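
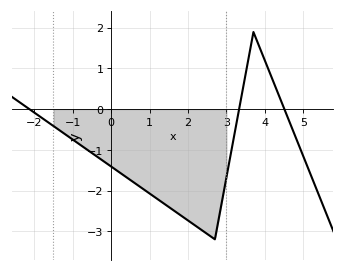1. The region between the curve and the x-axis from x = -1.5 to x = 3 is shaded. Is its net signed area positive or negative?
negative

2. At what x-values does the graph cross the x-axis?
-2.2, 3.4, 4.6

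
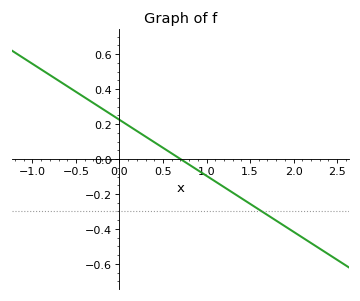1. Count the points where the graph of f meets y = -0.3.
1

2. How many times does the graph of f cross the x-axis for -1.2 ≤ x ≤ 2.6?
1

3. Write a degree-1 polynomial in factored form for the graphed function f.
y = -0.32(x - 0.7)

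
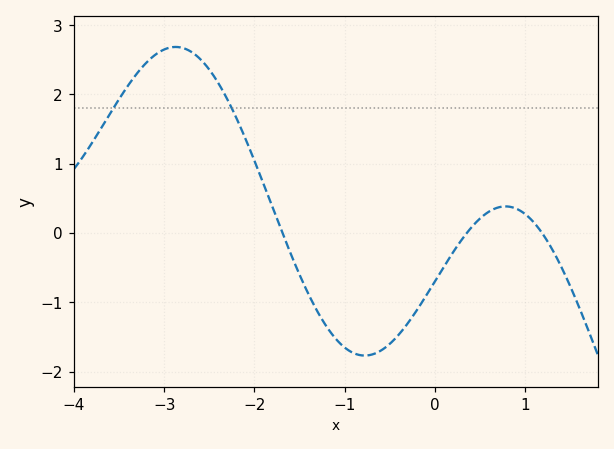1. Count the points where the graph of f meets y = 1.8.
2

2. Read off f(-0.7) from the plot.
-1.8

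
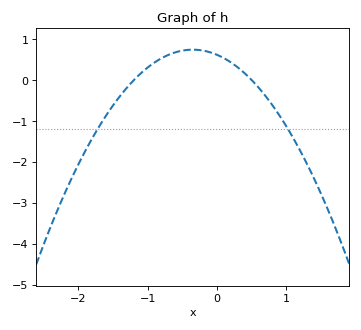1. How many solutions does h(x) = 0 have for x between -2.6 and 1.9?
2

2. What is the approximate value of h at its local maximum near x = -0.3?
0.744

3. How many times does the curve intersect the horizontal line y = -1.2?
2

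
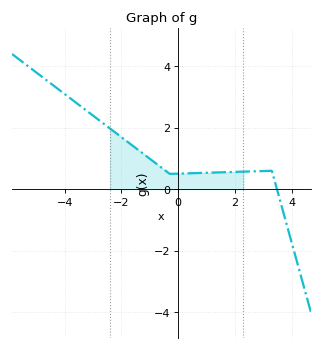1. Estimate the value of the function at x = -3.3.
2.61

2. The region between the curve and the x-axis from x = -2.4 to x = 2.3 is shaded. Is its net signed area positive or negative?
positive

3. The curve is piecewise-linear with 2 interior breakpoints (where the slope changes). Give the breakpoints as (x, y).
(-0.3, 0.5); (3.3, 0.6)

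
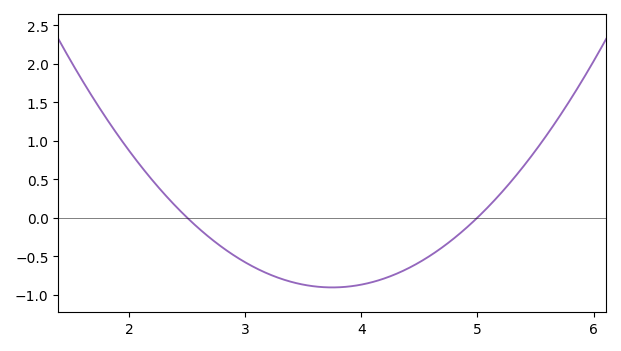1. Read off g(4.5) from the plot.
-0.6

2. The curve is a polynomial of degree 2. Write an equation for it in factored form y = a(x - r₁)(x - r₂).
y = 0.58(x - 2.5)(x - 5)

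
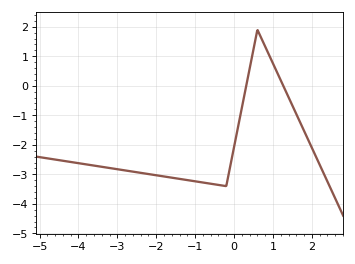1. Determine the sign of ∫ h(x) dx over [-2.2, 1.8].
negative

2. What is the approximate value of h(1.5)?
-0.7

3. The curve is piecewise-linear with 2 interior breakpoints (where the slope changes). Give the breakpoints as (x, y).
(-0.2, -3.4); (0.6, 1.9)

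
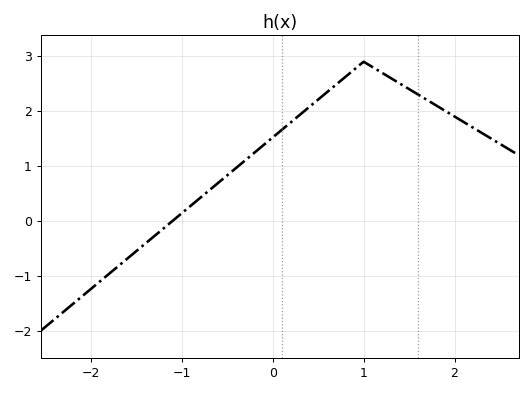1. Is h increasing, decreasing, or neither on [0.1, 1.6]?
neither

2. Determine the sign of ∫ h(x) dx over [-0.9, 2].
positive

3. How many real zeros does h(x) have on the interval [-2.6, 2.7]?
1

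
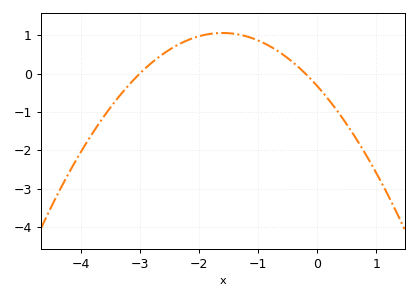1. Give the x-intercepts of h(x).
-3, -0.2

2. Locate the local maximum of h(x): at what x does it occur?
-1.6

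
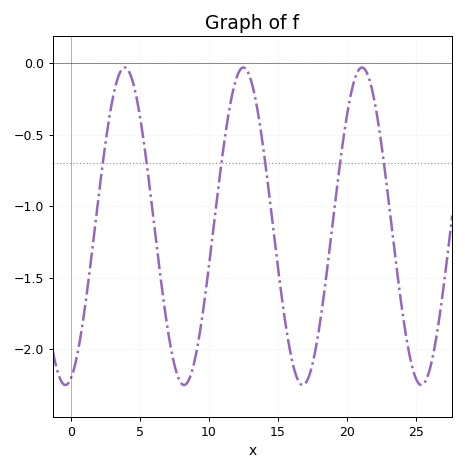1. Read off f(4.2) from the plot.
-0.05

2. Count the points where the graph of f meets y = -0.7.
6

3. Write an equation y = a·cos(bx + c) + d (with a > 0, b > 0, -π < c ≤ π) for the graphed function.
y = 1.11cos(0.73x - 2.8) - 1.14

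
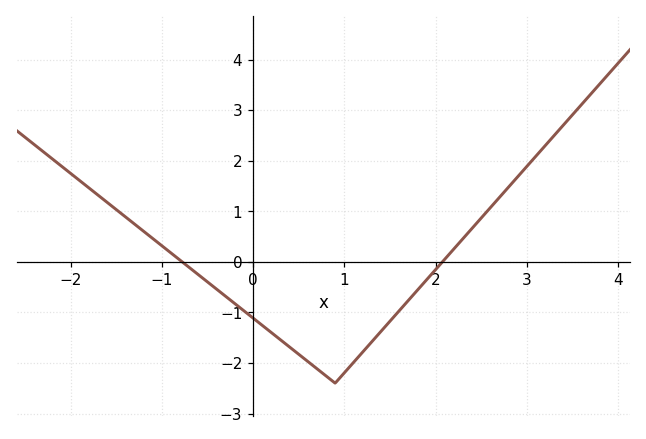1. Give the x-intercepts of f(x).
-0.8, 2.1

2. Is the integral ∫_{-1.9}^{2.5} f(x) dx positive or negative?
negative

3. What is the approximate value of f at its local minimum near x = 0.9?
-2.4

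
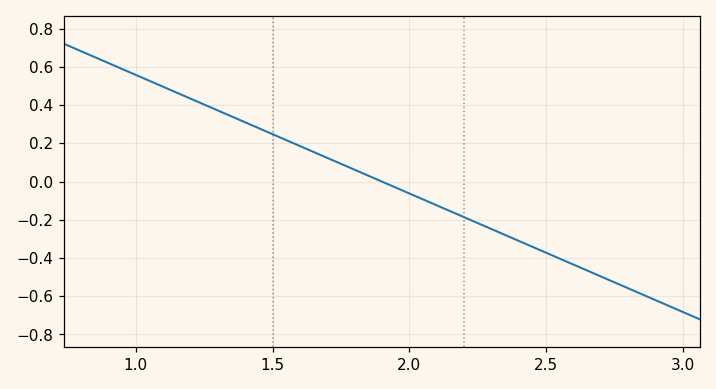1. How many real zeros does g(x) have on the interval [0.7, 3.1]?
1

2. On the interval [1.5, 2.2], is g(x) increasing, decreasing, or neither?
decreasing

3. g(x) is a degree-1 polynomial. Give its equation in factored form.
y = -0.62(x - 1.9)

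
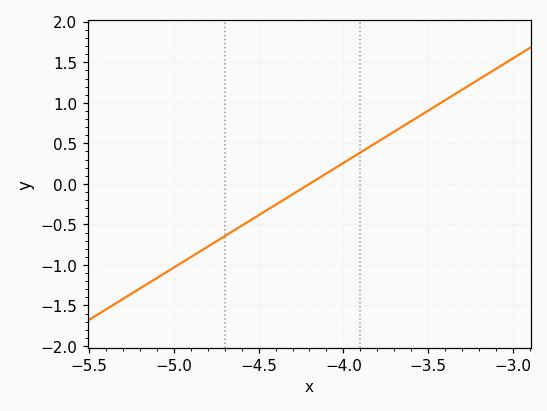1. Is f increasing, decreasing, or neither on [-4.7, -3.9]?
increasing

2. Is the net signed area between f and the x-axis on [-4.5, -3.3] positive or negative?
positive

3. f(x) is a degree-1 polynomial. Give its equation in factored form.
y = 1.29(x + 4.2)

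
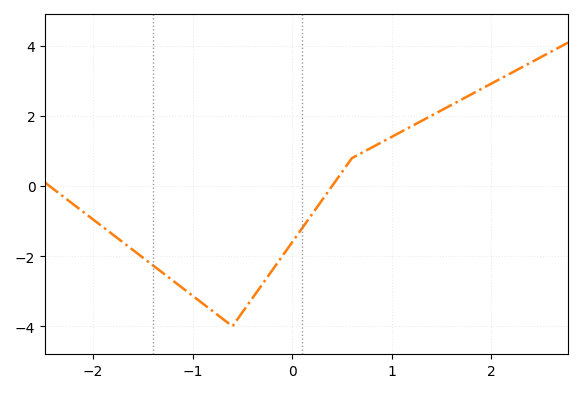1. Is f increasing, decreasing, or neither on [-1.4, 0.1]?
neither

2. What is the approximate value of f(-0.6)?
-4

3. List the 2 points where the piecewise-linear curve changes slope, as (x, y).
(-0.6, -4); (0.6, 0.8)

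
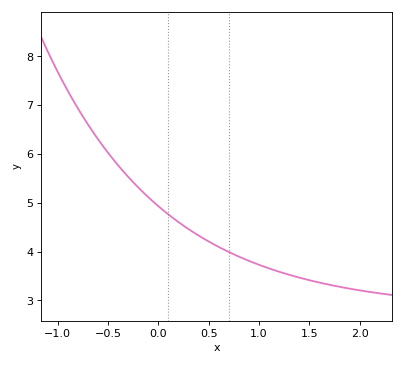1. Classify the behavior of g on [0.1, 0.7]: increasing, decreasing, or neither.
decreasing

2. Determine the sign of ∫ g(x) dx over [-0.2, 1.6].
positive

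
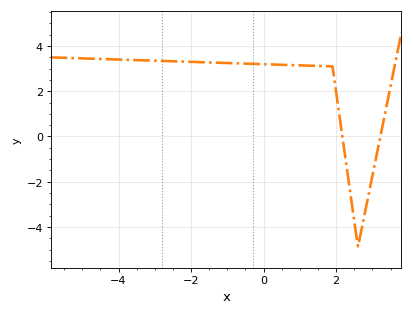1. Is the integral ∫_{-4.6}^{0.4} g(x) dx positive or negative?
positive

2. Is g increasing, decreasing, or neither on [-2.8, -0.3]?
decreasing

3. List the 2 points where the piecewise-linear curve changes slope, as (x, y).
(1.9, 3.1); (2.6, -4.9)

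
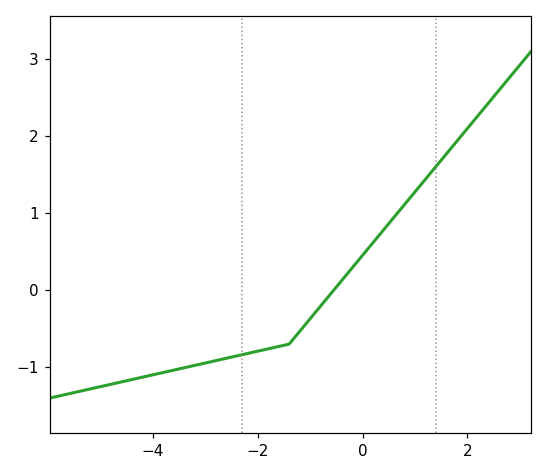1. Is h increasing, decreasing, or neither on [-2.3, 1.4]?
increasing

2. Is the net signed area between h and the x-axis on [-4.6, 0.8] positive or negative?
negative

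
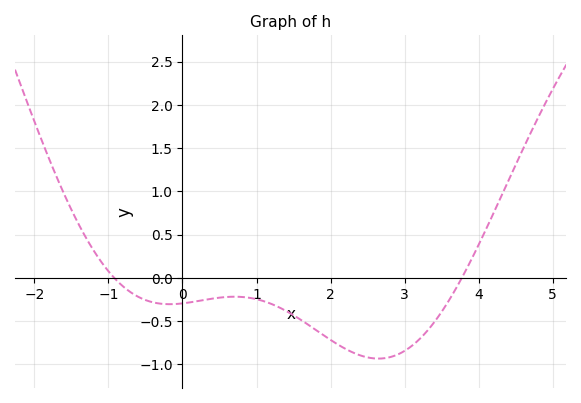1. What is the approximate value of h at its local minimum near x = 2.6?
-0.932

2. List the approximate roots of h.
-0.921, 3.77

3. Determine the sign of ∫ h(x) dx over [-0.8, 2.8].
negative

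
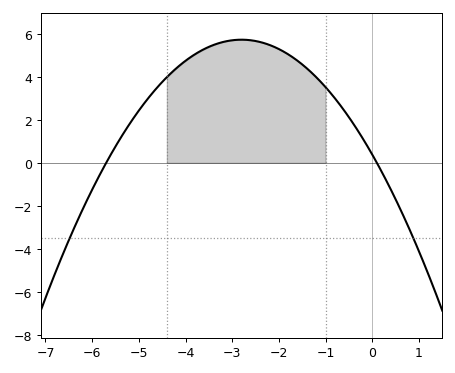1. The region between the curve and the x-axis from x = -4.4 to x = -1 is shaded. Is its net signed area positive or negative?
positive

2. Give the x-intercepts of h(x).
-5.7, 0.1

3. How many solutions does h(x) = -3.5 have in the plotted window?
2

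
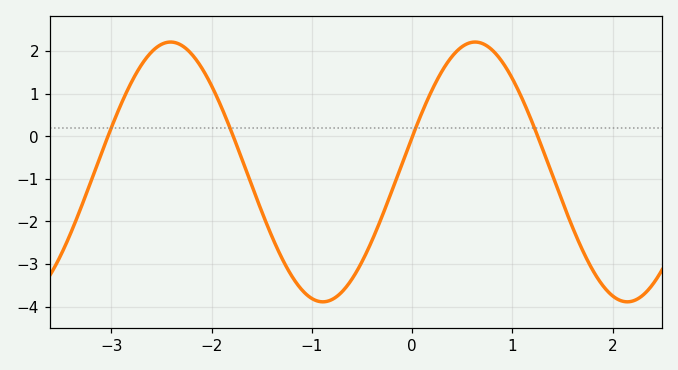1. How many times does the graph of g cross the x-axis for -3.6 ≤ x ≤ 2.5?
4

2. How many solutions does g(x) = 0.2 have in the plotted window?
4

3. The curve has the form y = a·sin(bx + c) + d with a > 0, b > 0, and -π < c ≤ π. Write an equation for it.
y = 3.05sin(2.1x + 0.27) - 0.84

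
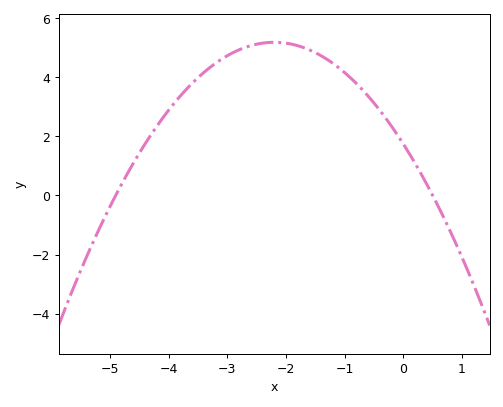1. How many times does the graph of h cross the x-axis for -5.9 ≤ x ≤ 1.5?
2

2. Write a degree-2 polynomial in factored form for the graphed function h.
y = -0.71(x + 4.9)(x - 0.5)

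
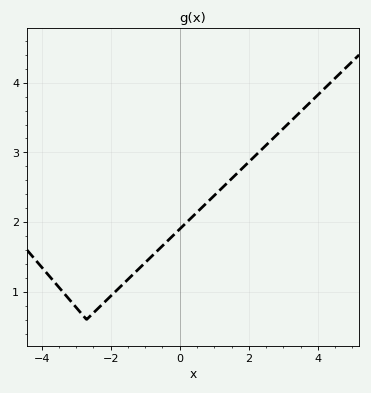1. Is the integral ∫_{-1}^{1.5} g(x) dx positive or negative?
positive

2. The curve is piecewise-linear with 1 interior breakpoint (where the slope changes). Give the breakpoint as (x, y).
(-2.7, 0.6)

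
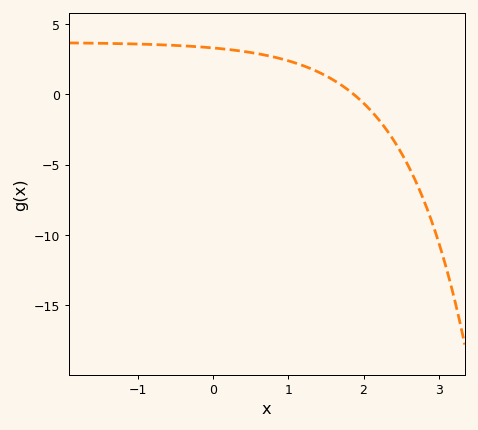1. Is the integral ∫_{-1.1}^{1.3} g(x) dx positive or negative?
positive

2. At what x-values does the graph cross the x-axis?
1.9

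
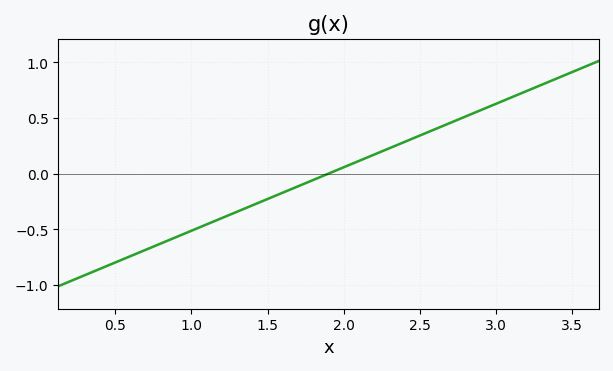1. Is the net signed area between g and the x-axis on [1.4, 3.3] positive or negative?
positive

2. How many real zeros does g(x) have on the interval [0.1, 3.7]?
1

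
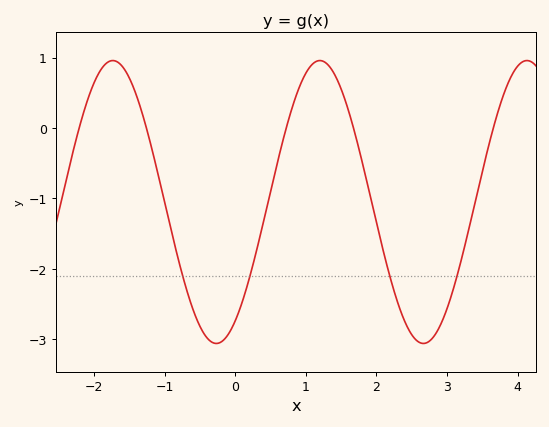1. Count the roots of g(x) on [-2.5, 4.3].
5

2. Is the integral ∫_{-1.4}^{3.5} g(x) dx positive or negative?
negative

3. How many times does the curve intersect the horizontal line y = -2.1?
4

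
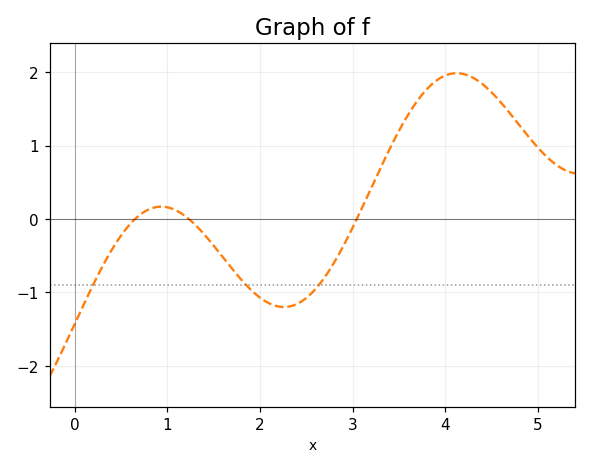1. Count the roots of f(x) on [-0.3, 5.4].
3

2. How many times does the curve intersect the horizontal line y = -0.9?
3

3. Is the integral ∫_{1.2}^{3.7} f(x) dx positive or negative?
negative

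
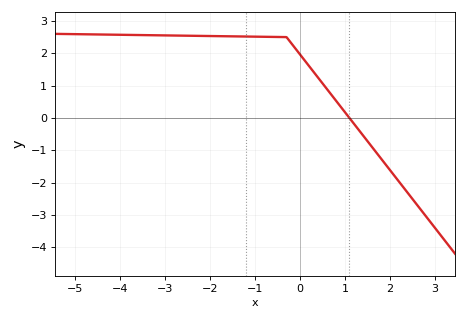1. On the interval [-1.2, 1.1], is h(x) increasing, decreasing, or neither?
decreasing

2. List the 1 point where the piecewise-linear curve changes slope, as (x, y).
(-0.3, 2.5)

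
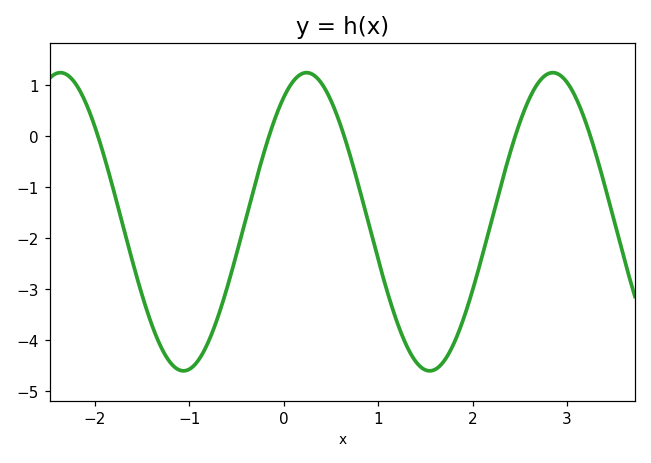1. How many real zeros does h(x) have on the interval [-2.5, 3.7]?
5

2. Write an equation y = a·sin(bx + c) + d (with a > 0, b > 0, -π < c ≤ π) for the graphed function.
y = 2.92sin(2.41x + 0.99) - 1.68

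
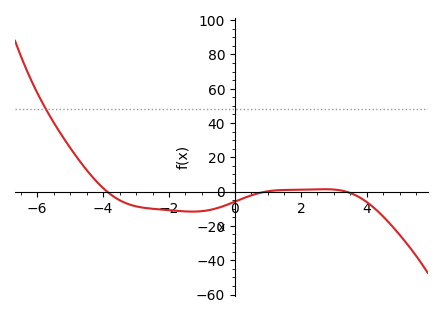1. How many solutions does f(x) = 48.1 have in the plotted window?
1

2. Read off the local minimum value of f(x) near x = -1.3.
-12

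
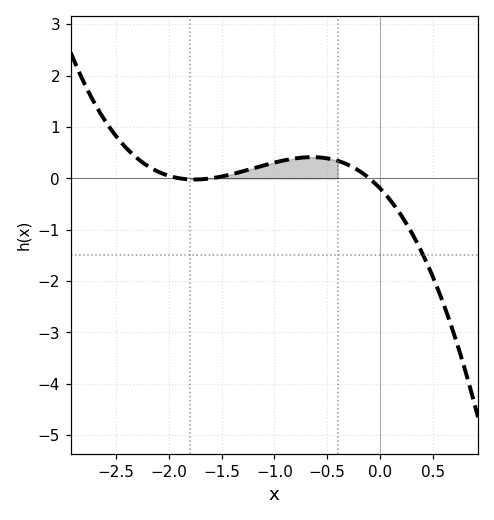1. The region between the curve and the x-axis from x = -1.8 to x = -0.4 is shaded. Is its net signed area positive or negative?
positive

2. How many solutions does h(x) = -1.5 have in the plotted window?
1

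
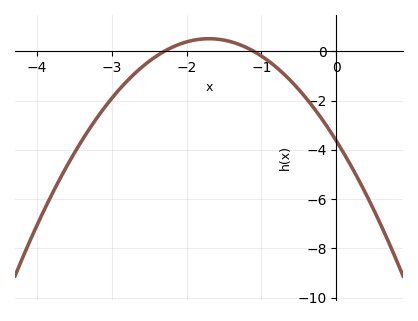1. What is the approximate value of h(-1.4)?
0.389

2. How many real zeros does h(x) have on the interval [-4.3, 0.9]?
2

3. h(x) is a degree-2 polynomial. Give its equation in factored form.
y = -1.44(x + 2.3)(x + 1.1)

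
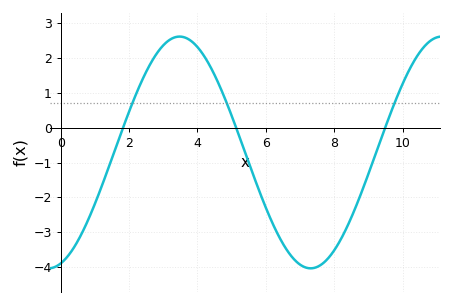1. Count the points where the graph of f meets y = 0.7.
3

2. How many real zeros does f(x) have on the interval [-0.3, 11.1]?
3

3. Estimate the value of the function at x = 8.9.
-1.59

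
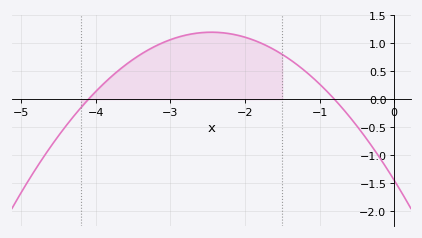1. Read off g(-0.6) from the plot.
-0.308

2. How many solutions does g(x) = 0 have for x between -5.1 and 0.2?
2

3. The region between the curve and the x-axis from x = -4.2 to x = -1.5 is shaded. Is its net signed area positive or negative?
positive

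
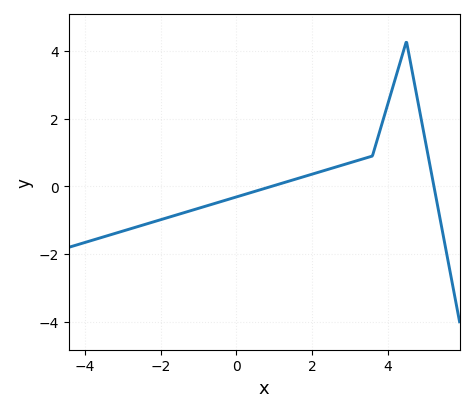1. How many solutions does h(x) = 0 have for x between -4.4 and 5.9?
2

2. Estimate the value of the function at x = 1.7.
0.2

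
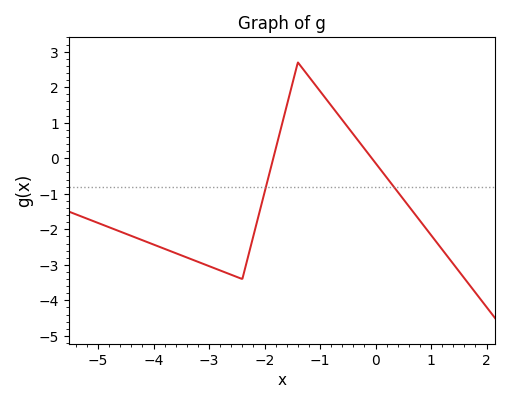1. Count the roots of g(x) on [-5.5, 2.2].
2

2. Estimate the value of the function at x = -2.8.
-3.2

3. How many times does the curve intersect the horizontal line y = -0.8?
2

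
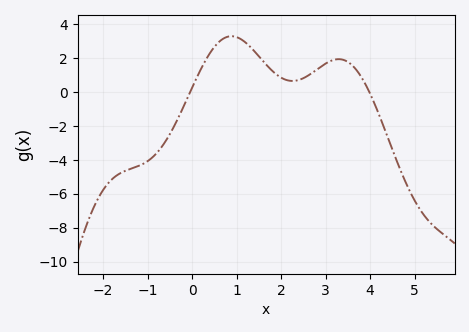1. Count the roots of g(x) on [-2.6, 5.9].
2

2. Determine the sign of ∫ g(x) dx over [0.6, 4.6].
positive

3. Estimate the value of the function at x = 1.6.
1.79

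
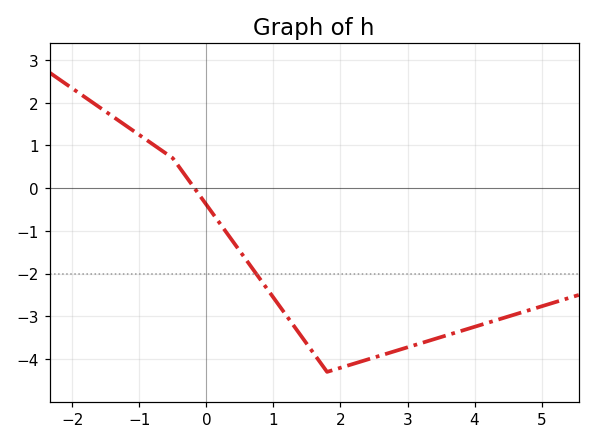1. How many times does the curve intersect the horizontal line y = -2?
1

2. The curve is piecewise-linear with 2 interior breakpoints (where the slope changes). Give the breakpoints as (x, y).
(-0.5, 0.7); (1.8, -4.3)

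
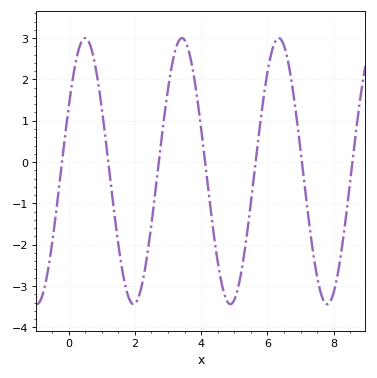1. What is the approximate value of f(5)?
-3.3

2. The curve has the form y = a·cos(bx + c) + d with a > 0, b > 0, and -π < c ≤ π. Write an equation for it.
y = 3.22cos(2.1x - 1.1) - 0.22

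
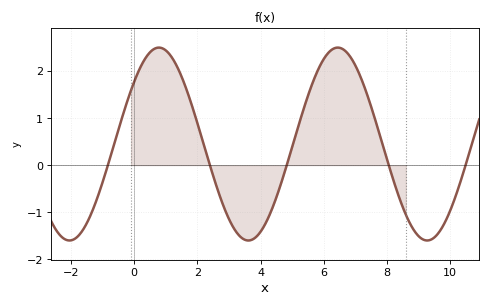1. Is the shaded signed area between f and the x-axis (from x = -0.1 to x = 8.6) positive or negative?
positive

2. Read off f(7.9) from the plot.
0.356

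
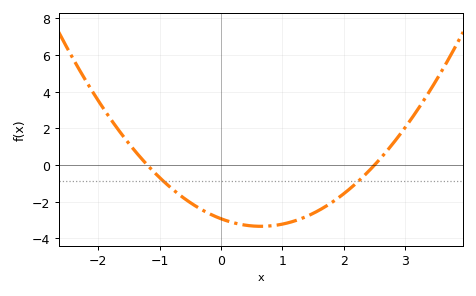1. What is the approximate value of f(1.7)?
-2.2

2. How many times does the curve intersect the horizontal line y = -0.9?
2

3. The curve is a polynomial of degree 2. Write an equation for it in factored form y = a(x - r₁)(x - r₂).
y = 0.98(x + 1.2)(x - 2.5)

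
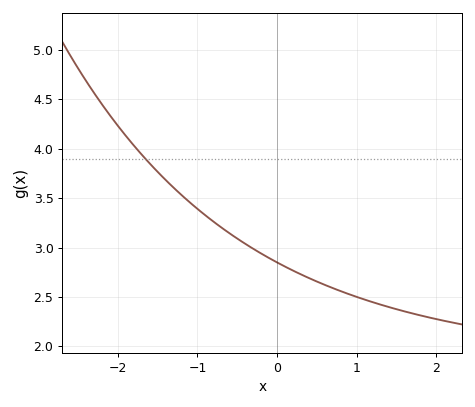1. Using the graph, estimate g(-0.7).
3.2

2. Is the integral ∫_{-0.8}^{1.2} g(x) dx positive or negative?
positive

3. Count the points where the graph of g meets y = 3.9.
1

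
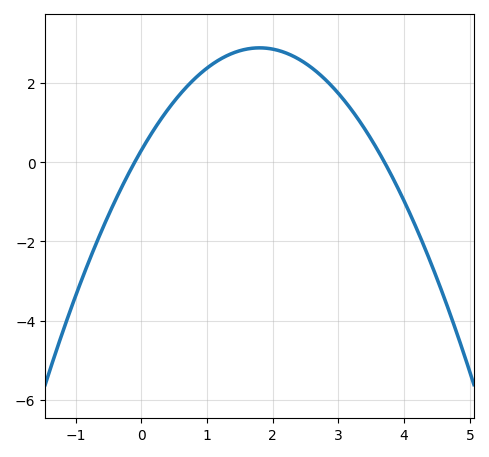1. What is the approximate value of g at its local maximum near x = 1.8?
2.8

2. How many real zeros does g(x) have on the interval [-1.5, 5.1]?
2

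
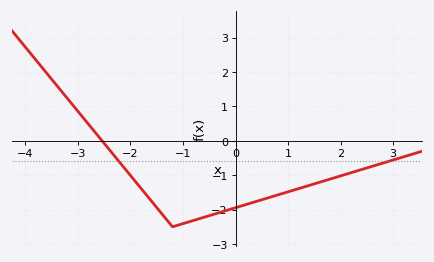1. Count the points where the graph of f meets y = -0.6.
2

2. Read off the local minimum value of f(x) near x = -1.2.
-2.5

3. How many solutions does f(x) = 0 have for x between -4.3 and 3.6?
1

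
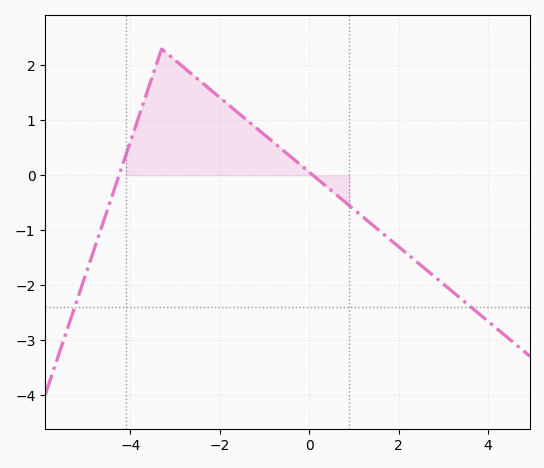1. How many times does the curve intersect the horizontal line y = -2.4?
2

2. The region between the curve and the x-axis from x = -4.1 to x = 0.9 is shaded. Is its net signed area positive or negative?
positive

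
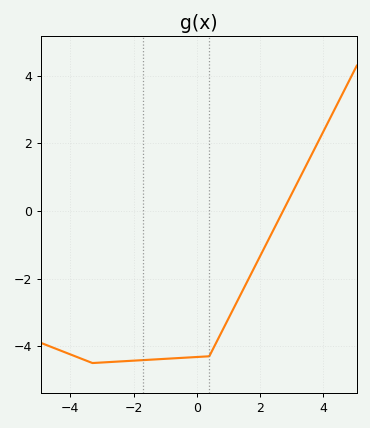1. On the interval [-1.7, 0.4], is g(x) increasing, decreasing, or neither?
increasing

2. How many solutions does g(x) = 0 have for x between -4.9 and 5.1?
1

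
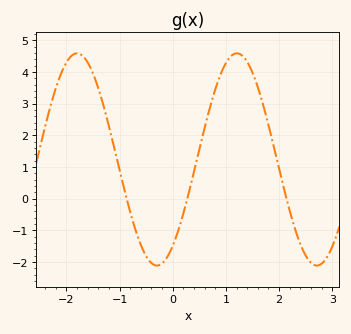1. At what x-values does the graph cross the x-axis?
-0.9, 0.3, 2.1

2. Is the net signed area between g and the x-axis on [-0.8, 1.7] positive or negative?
positive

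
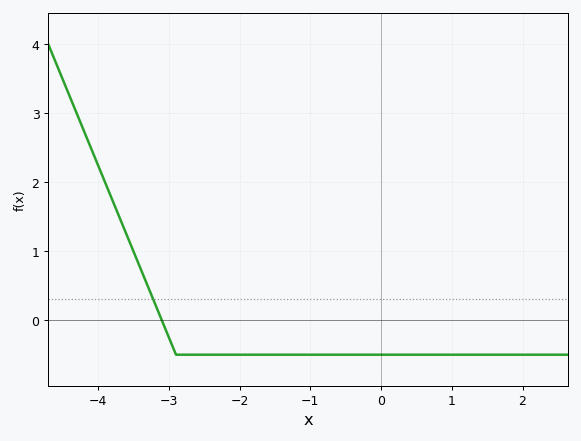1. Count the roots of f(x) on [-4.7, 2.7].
1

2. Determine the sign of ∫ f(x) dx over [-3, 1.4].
negative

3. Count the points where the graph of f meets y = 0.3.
1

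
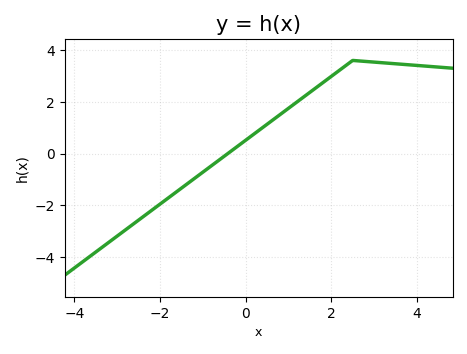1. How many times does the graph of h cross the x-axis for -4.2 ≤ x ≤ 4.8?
1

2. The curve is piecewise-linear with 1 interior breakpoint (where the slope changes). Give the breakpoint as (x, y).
(2.5, 3.6)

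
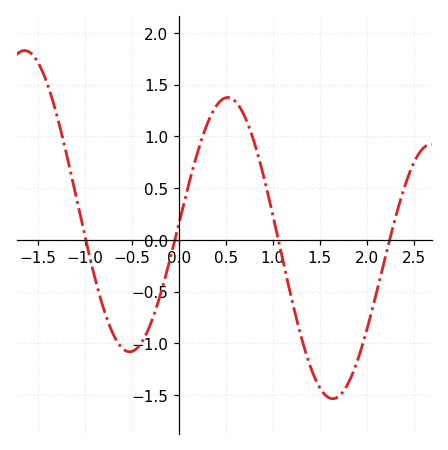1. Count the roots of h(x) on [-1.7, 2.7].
4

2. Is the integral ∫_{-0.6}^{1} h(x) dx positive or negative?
positive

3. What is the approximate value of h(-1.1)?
0.458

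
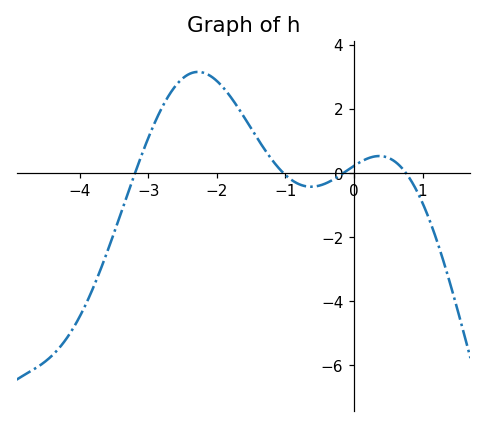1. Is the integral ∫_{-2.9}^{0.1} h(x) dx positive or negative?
positive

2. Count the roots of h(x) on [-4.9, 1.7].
4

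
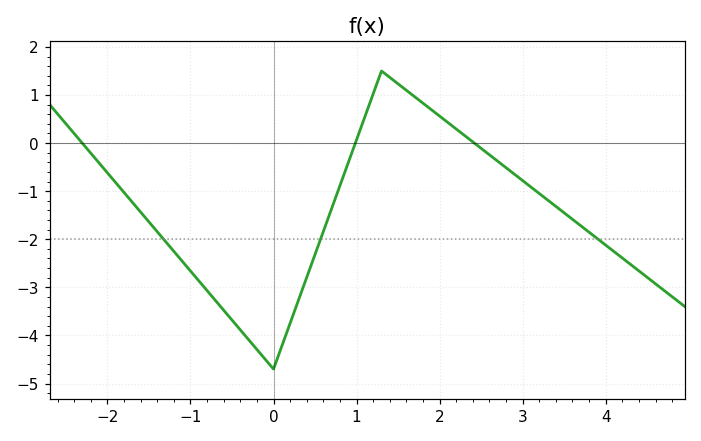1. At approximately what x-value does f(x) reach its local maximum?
1.4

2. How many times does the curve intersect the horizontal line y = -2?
3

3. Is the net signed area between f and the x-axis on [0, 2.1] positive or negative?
negative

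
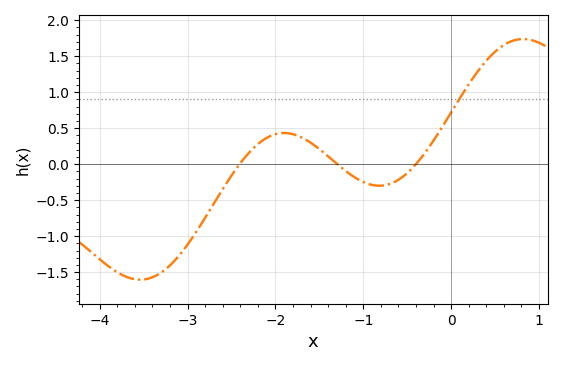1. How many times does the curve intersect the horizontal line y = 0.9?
1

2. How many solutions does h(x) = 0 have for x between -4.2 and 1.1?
3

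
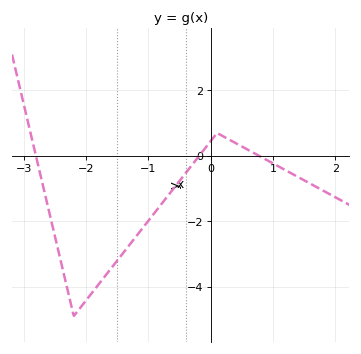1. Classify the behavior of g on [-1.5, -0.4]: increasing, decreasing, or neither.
increasing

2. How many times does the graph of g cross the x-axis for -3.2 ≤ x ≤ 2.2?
3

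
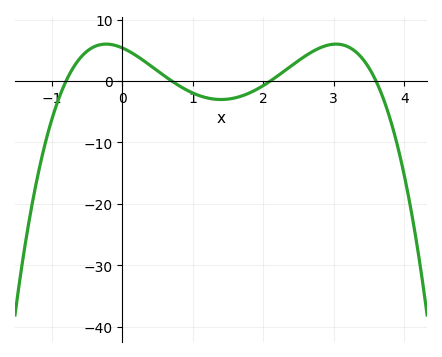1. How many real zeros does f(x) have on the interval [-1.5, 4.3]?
4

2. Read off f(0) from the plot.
5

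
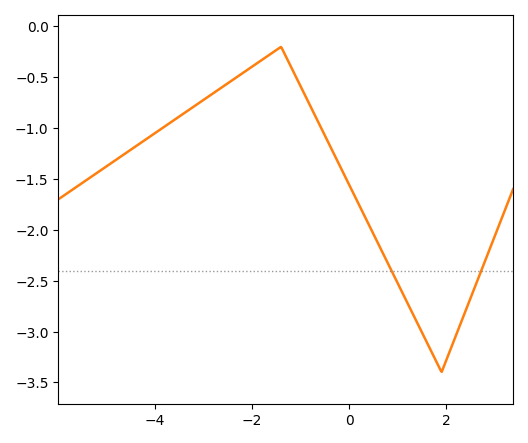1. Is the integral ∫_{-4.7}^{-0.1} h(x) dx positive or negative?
negative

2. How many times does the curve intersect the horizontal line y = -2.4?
2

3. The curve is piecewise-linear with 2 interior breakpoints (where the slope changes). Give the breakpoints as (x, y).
(-1.4, -0.2); (1.9, -3.4)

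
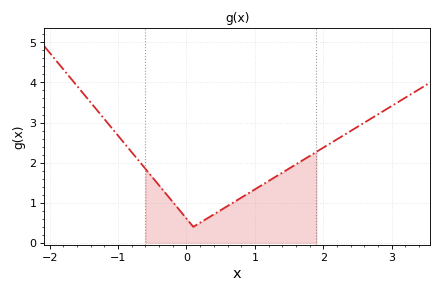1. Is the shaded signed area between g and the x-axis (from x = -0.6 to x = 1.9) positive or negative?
positive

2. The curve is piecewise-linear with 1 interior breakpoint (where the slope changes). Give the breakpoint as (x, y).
(0.1, 0.4)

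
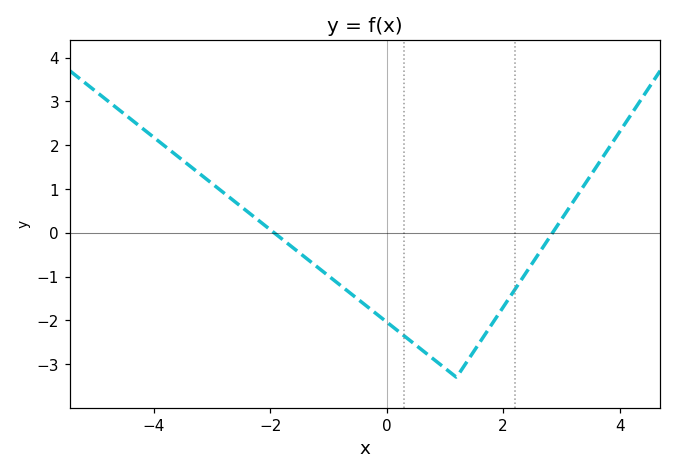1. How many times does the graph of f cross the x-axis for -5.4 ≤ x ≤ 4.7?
2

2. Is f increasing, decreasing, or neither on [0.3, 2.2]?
neither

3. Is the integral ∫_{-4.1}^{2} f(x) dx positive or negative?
negative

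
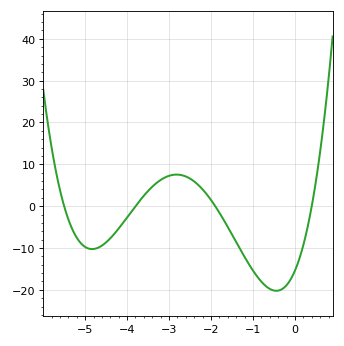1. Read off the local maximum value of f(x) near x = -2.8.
8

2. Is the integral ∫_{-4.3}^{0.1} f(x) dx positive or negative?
negative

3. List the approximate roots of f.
-5.5, -3.8, -1.9, 0.4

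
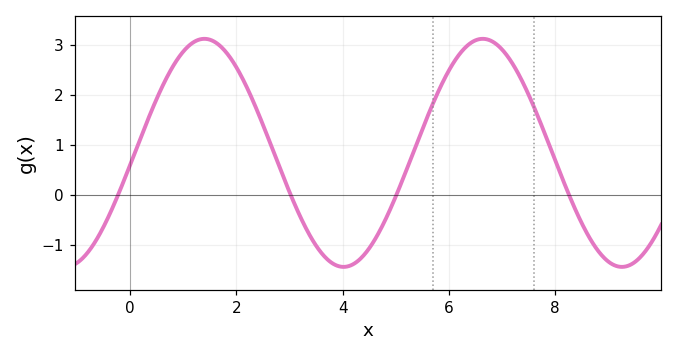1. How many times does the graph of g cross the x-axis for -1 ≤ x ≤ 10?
4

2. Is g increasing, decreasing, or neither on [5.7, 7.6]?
neither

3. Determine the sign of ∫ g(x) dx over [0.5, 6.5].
positive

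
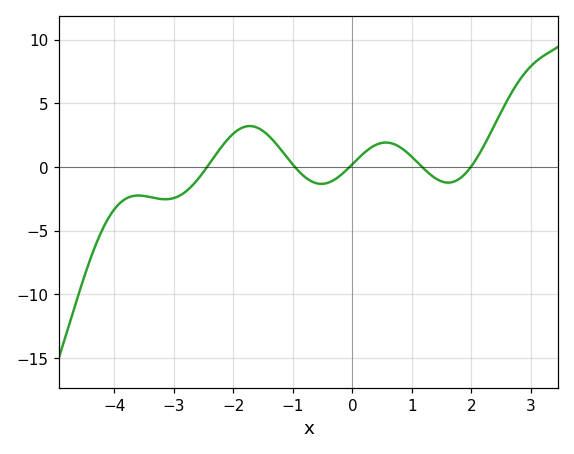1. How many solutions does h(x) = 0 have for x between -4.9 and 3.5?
5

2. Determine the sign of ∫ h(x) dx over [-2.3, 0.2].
positive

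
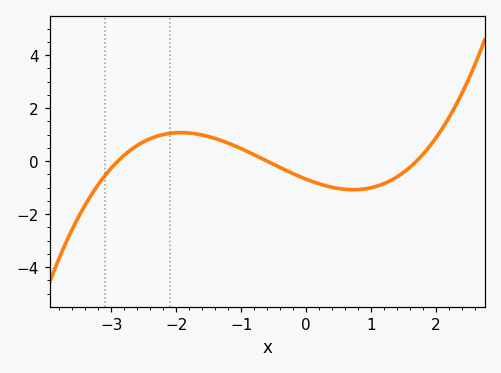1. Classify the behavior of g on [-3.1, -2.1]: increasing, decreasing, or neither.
increasing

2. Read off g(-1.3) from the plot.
0.773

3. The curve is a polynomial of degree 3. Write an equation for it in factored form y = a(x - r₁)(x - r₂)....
y = 0.23(x + 2.9)(x + 0.6)(x - 1.7)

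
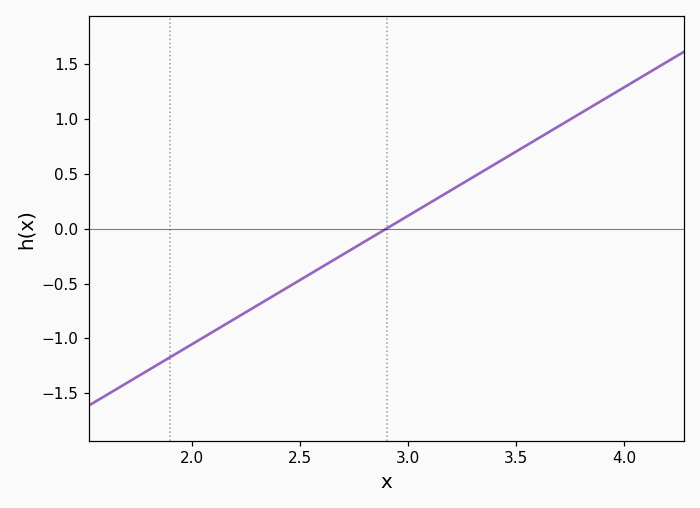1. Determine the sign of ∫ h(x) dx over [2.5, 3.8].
positive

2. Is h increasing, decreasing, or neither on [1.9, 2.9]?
increasing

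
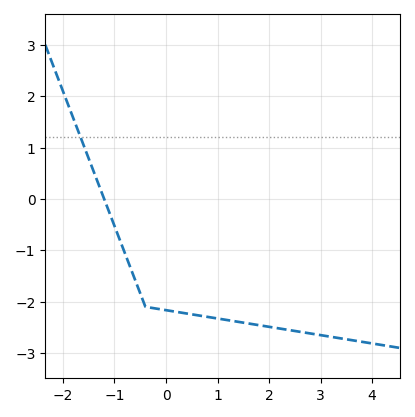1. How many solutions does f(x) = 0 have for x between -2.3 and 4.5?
1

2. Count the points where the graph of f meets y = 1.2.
1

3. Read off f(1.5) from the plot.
-2.4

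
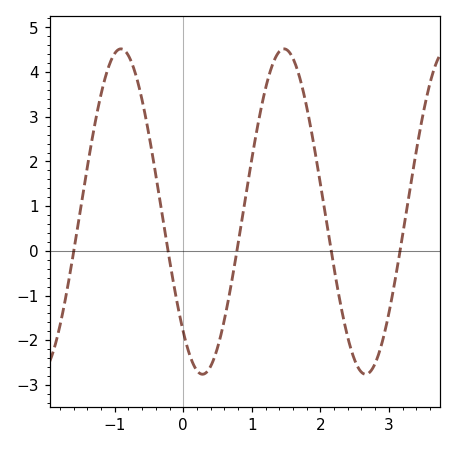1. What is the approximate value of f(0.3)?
-2.8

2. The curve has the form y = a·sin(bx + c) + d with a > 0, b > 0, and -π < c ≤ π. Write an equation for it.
y = 3.64sin(2.6x - 2.3) + 0.88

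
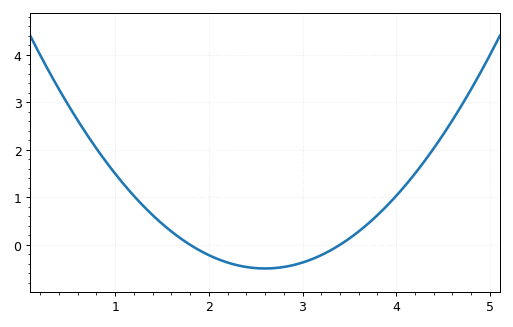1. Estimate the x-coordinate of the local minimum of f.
2.6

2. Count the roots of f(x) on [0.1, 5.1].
2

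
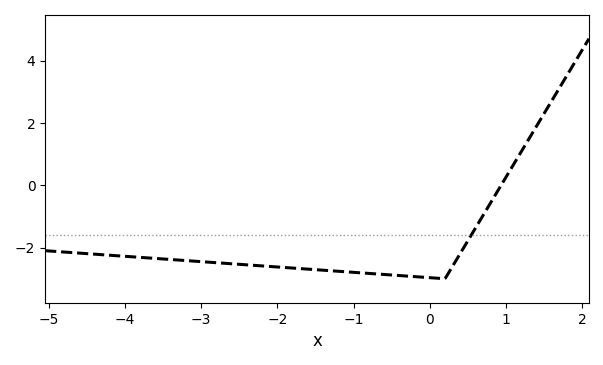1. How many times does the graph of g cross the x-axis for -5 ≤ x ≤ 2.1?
1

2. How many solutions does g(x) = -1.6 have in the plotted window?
1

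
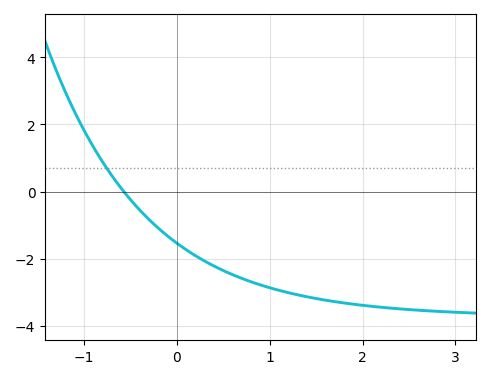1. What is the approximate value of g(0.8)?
-2.69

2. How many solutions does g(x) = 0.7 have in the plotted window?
1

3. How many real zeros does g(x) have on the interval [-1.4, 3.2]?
1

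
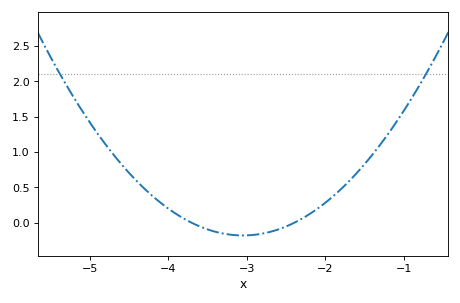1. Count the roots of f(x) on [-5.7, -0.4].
2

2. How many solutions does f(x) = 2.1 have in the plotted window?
2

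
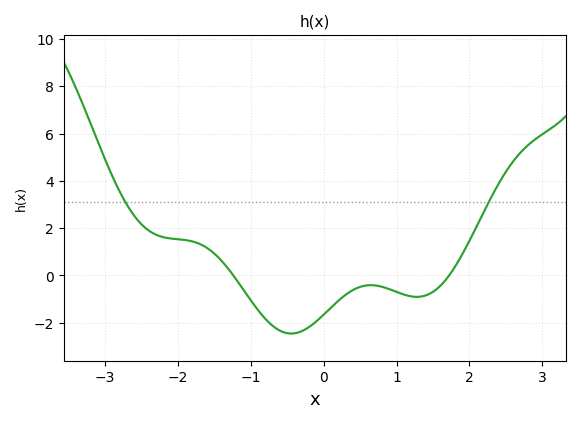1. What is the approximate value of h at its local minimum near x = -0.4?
-2.46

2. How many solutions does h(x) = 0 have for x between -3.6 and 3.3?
2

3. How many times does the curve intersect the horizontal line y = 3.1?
2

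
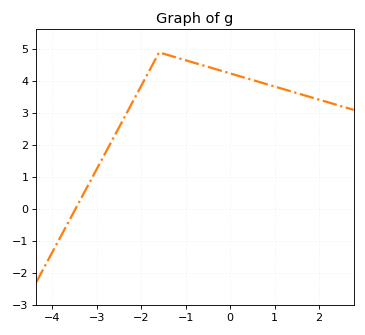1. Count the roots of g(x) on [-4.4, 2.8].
1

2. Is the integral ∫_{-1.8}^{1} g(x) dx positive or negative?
positive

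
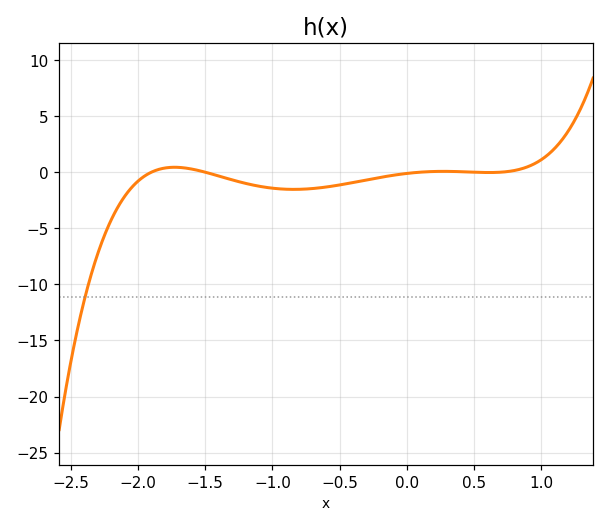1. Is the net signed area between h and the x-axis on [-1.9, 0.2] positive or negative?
negative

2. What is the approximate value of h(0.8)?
0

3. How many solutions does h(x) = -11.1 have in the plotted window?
1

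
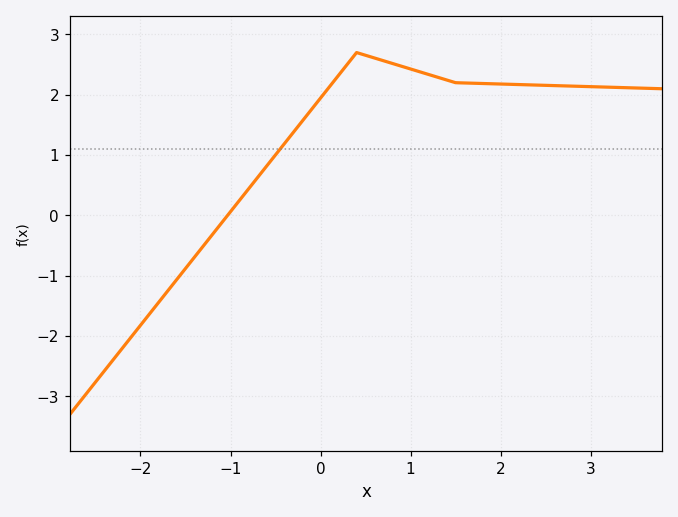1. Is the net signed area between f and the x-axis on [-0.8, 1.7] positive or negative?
positive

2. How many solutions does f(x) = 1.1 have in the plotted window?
1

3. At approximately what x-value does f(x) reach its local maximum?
0.4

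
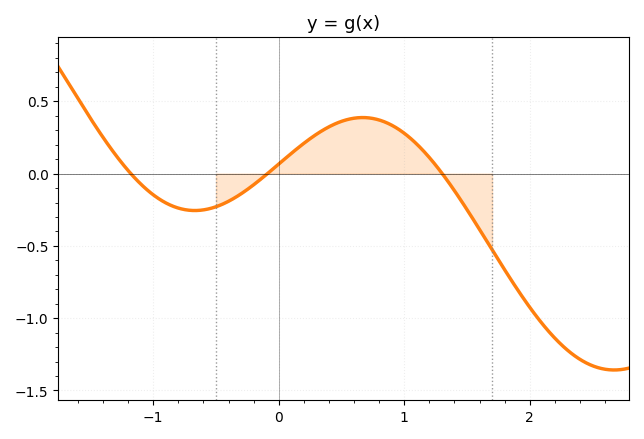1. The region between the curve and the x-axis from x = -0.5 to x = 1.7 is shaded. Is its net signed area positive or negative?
positive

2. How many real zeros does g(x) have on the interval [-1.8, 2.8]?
3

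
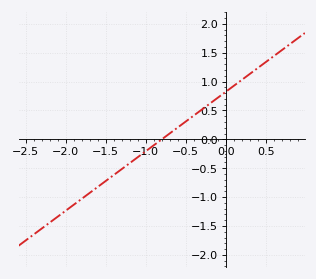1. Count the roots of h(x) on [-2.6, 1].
1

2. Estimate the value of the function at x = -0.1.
0.721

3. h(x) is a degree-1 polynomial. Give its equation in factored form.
y = 1.03(x + 0.8)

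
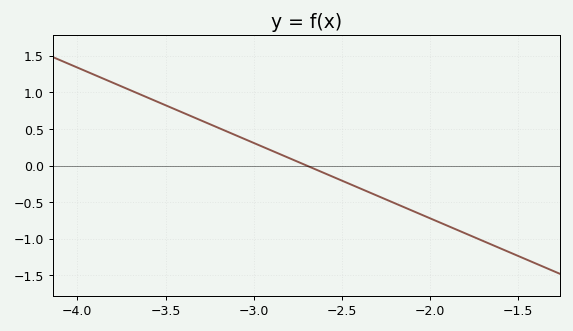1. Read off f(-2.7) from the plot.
0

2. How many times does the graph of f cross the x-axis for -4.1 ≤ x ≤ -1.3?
1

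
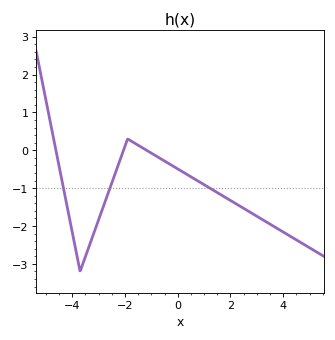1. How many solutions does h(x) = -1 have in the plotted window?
3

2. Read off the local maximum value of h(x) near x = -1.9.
0.3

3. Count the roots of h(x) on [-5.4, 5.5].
3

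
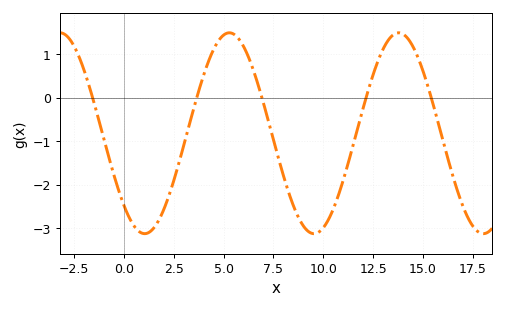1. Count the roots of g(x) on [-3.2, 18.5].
5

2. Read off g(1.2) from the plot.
-3.1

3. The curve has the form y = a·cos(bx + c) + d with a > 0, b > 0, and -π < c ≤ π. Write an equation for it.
y = 2.31cos(0.74x + 2.4) - 0.82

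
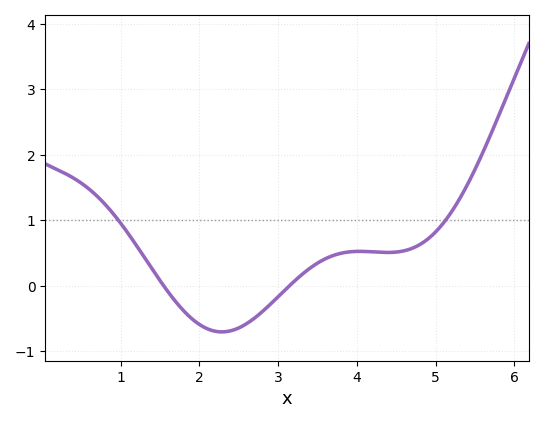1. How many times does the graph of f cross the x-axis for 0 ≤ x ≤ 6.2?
2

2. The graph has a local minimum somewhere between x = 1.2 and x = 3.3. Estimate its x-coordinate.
2.28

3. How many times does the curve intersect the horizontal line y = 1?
2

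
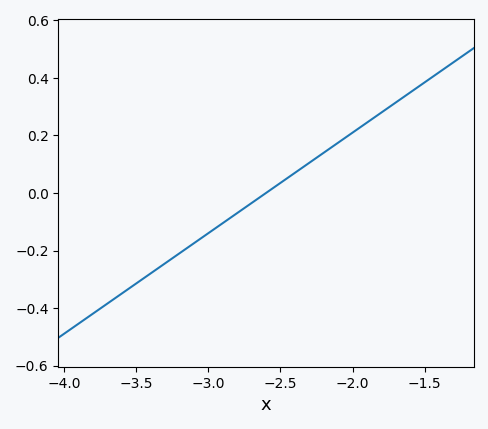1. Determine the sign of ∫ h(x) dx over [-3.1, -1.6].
positive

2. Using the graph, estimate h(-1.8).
0.28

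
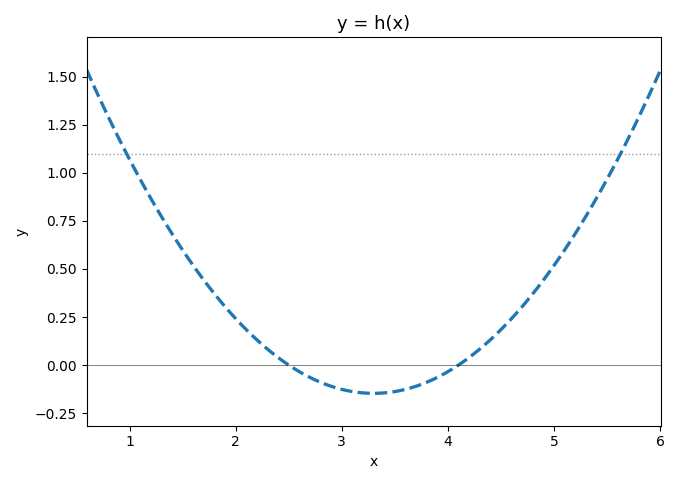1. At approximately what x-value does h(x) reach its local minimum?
3.3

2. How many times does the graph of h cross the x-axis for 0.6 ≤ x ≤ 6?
2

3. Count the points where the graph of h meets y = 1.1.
2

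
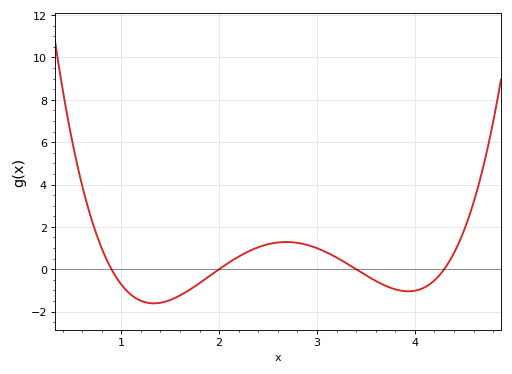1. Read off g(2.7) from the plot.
1.2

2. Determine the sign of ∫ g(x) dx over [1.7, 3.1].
positive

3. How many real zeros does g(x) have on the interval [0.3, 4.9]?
4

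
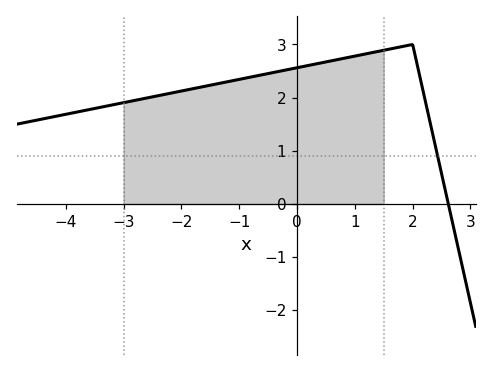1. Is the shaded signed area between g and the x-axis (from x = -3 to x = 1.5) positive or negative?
positive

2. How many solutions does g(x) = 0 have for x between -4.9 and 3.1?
1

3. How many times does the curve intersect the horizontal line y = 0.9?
1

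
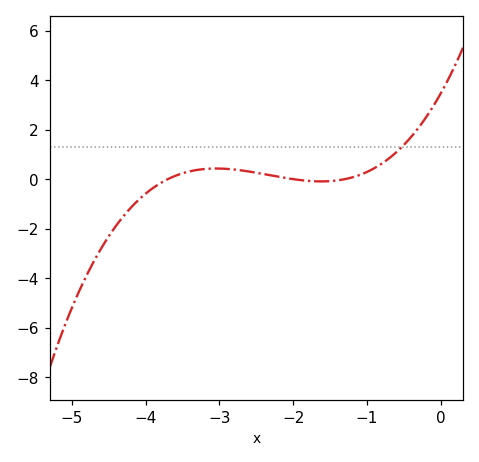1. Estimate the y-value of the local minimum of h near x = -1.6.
0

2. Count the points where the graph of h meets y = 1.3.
1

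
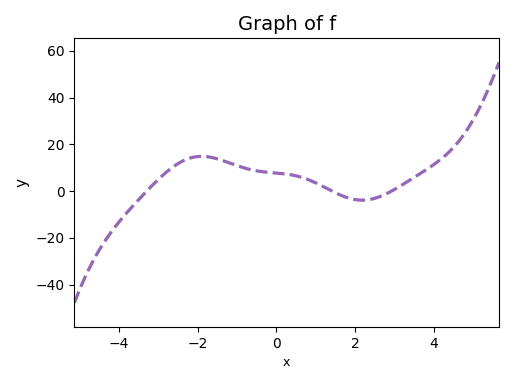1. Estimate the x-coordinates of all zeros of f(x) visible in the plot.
-3.2, 1.4, 3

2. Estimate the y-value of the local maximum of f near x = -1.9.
14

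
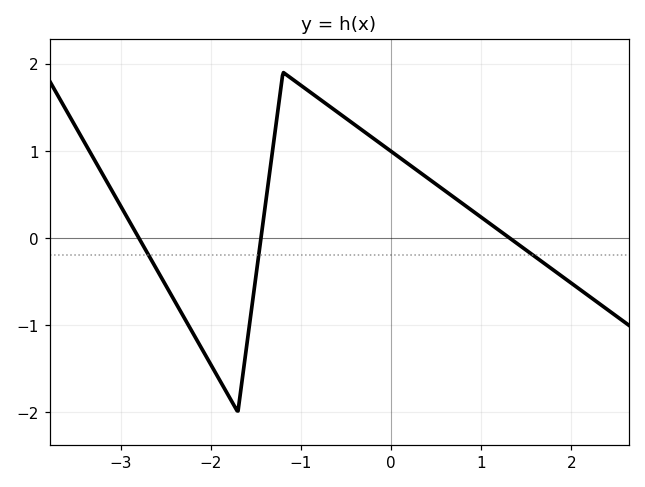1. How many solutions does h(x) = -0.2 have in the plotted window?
3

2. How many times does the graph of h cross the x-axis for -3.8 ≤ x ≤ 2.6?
3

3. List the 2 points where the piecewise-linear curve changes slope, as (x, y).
(-1.7, -2); (-1.2, 1.9)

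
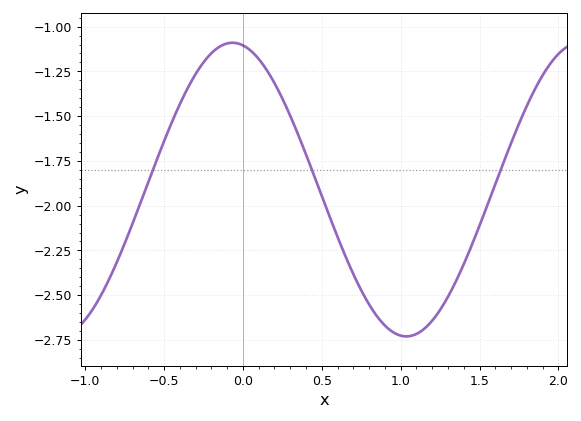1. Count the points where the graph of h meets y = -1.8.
3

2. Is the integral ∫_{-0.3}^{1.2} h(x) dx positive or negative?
negative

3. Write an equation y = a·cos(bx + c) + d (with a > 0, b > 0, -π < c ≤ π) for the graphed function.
y = 0.82cos(2.85x + 0.19) - 1.91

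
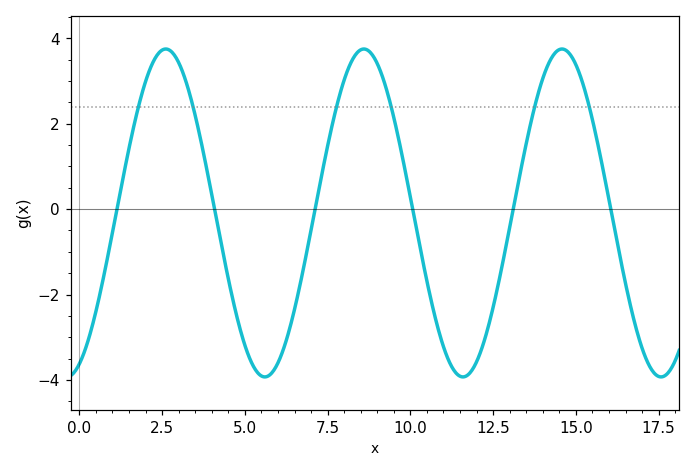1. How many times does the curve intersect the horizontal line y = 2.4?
6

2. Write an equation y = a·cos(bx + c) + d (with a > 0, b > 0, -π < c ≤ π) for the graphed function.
y = 3.84cos(1.05x - 2.74) - 0.09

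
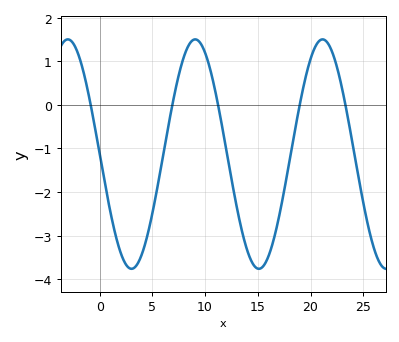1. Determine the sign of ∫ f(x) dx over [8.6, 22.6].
negative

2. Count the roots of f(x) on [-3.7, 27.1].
5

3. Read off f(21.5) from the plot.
1.46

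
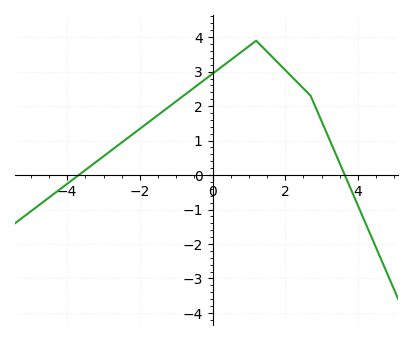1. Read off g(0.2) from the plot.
3.1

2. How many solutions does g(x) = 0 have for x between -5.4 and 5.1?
2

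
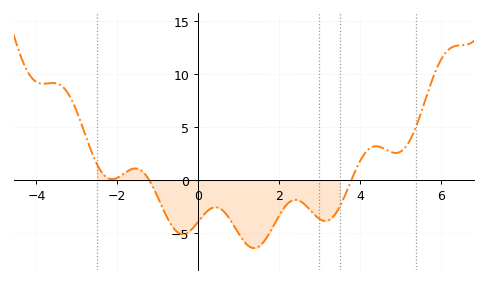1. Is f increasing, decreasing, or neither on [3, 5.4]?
neither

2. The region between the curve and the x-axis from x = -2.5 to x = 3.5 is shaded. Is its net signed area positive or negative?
negative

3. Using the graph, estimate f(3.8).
0.11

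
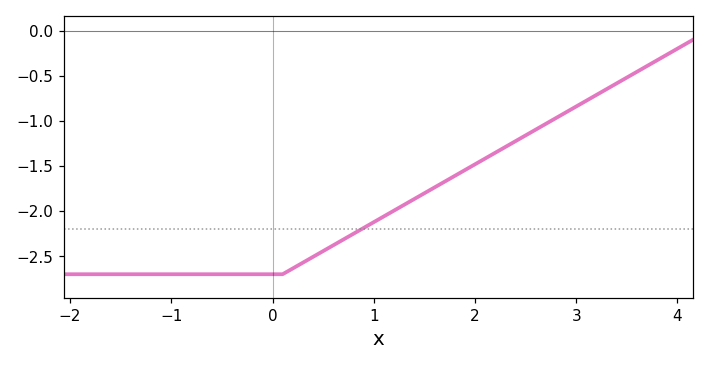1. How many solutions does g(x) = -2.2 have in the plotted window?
1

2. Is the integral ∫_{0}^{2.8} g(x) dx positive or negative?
negative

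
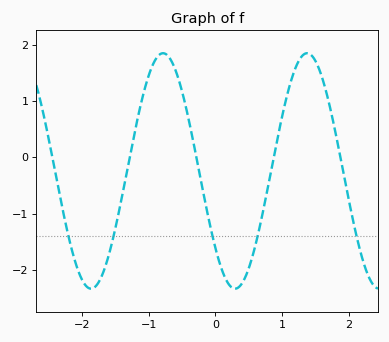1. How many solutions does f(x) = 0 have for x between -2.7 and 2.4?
5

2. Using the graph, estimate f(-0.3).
0.101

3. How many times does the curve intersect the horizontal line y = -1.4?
5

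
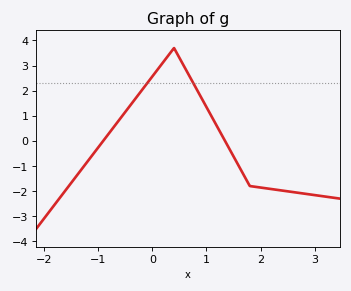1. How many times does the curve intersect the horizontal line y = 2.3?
2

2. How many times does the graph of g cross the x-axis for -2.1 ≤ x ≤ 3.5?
2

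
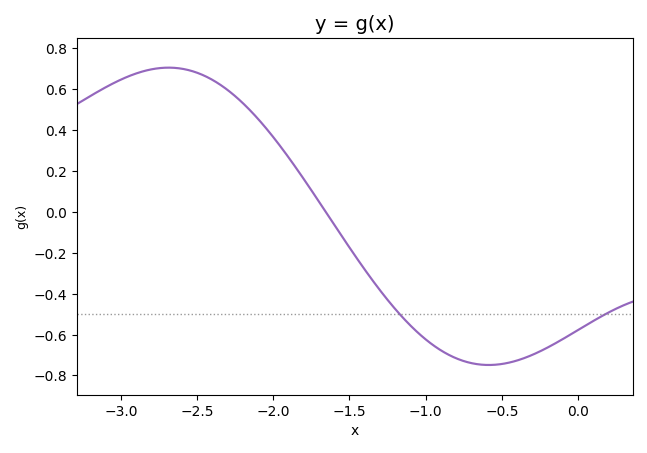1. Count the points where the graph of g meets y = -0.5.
2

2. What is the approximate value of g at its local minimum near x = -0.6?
-0.74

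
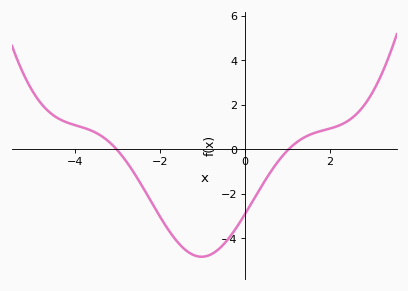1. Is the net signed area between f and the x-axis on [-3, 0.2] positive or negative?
negative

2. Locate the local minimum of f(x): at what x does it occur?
-1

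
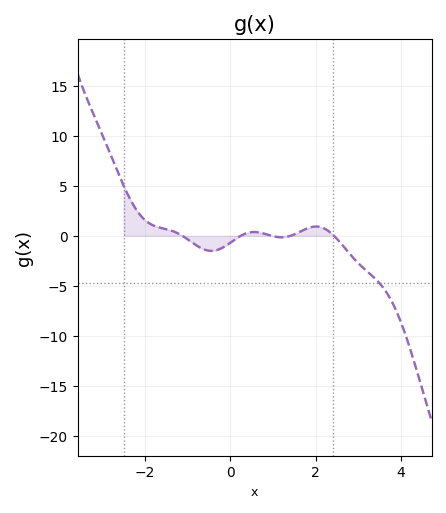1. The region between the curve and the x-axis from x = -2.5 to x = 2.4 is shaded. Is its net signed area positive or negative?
positive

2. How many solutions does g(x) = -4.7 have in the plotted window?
1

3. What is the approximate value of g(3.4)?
-4.29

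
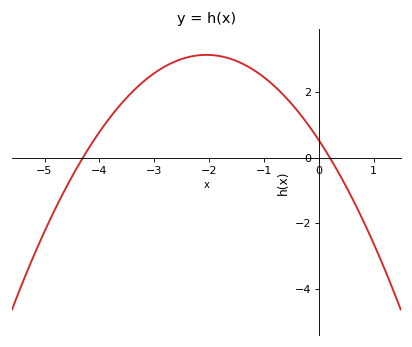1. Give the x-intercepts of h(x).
-4.3, 0.2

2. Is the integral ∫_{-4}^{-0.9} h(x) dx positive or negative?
positive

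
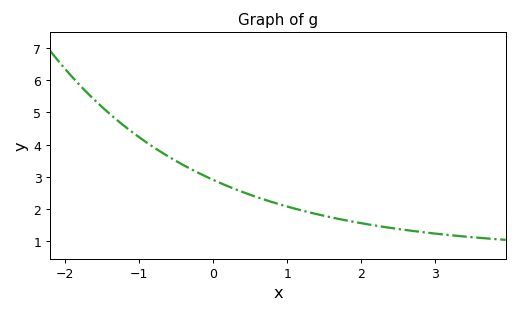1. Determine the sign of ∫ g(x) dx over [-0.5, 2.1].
positive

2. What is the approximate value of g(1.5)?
1.8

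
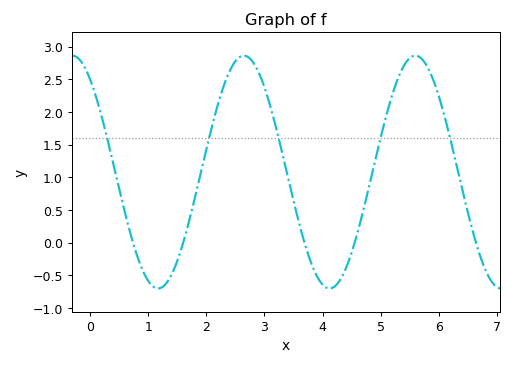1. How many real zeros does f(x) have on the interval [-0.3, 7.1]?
5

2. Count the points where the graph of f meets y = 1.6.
5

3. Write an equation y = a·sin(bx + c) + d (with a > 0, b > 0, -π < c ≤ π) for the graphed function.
y = 1.78sin(2.13x + 2.22) + 1.08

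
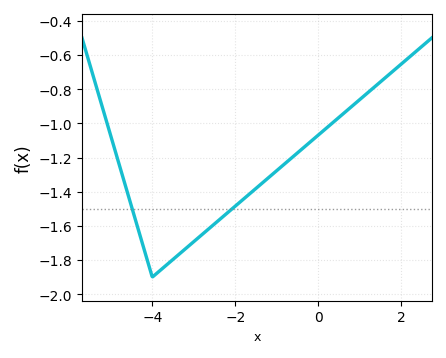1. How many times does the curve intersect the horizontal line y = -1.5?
2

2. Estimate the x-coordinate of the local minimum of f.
-4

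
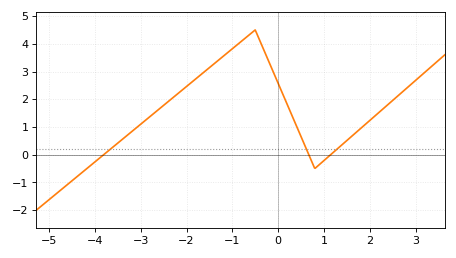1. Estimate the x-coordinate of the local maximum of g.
-0.5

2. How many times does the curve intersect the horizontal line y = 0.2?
3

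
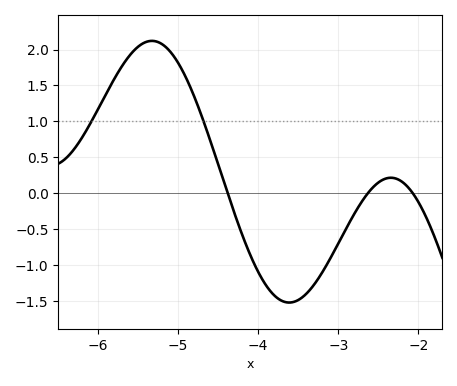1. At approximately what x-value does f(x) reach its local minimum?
-3.61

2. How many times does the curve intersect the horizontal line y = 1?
2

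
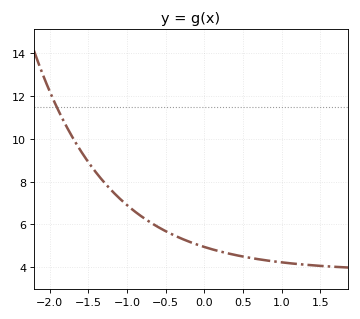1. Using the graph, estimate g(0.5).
4.5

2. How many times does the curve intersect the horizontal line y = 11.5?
1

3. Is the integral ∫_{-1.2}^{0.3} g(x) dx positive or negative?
positive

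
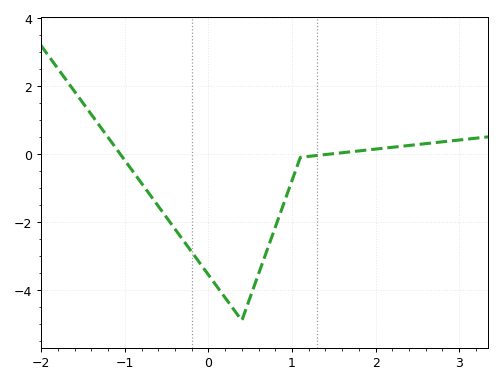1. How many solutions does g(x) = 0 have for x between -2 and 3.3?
2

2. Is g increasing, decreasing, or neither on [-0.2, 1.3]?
neither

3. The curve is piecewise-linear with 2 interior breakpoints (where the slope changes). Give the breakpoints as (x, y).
(0.4, -4.9); (1.1, -0.1)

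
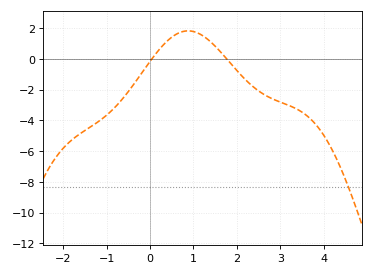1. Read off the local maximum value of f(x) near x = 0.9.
1.8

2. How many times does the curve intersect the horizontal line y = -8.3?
1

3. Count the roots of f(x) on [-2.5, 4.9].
2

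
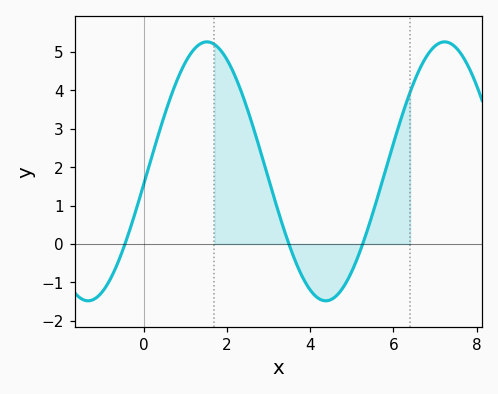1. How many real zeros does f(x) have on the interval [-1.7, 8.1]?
3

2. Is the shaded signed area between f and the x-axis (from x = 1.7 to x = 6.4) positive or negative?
positive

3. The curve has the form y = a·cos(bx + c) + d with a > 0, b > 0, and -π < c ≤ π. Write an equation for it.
y = 3.37cos(1.1x - 1.67) + 1.89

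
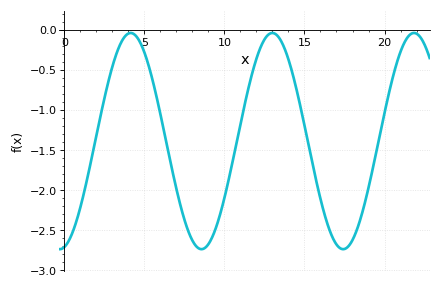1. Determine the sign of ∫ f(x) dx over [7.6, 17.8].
negative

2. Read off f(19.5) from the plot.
-1.5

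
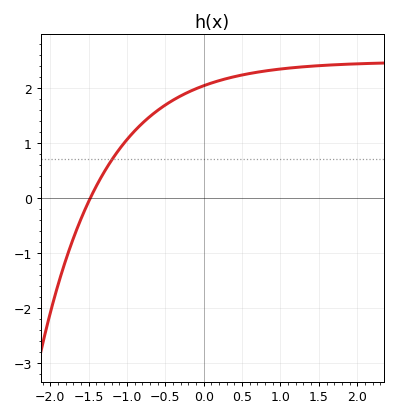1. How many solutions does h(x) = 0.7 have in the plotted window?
1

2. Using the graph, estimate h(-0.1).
2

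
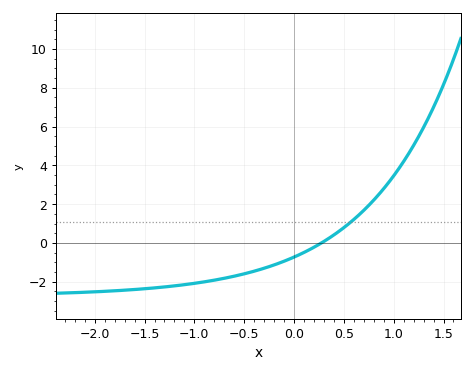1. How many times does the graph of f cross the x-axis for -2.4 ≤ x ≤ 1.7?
1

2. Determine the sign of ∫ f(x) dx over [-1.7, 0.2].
negative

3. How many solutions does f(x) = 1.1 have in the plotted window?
1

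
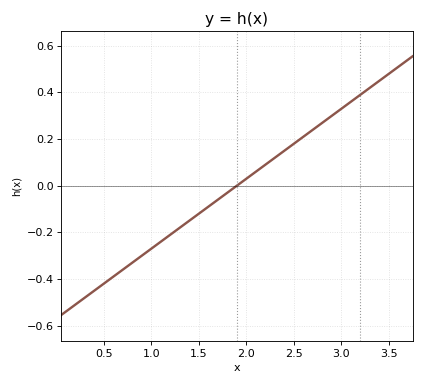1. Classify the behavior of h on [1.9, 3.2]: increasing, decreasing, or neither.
increasing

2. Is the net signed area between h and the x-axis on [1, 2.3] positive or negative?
negative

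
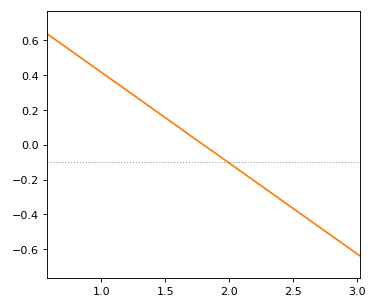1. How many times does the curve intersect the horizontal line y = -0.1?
1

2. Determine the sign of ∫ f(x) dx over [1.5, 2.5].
negative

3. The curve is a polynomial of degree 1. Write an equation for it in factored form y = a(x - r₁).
y = -0.52(x - 1.8)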